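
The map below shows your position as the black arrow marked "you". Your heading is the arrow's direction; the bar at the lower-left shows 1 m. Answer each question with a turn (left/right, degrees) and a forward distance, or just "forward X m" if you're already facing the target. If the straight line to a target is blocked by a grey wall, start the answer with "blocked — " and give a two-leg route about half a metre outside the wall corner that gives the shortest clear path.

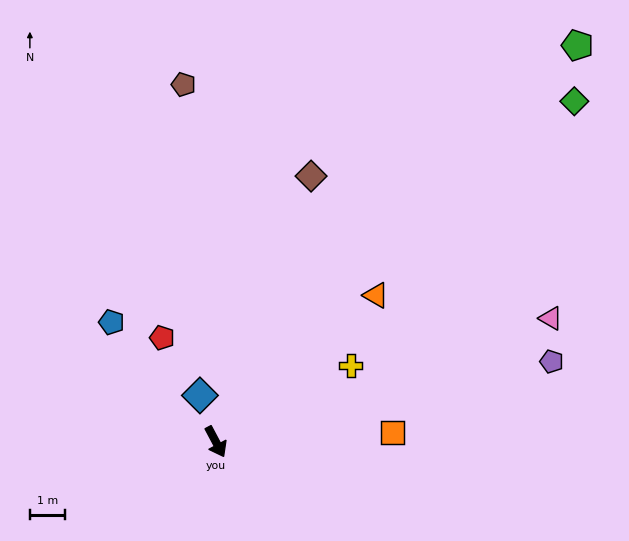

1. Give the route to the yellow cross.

turn left 92°, forward 4.4 m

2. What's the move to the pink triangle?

turn left 82°, forward 10.2 m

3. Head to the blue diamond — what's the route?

turn left 171°, forward 1.4 m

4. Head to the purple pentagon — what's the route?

turn left 75°, forward 9.8 m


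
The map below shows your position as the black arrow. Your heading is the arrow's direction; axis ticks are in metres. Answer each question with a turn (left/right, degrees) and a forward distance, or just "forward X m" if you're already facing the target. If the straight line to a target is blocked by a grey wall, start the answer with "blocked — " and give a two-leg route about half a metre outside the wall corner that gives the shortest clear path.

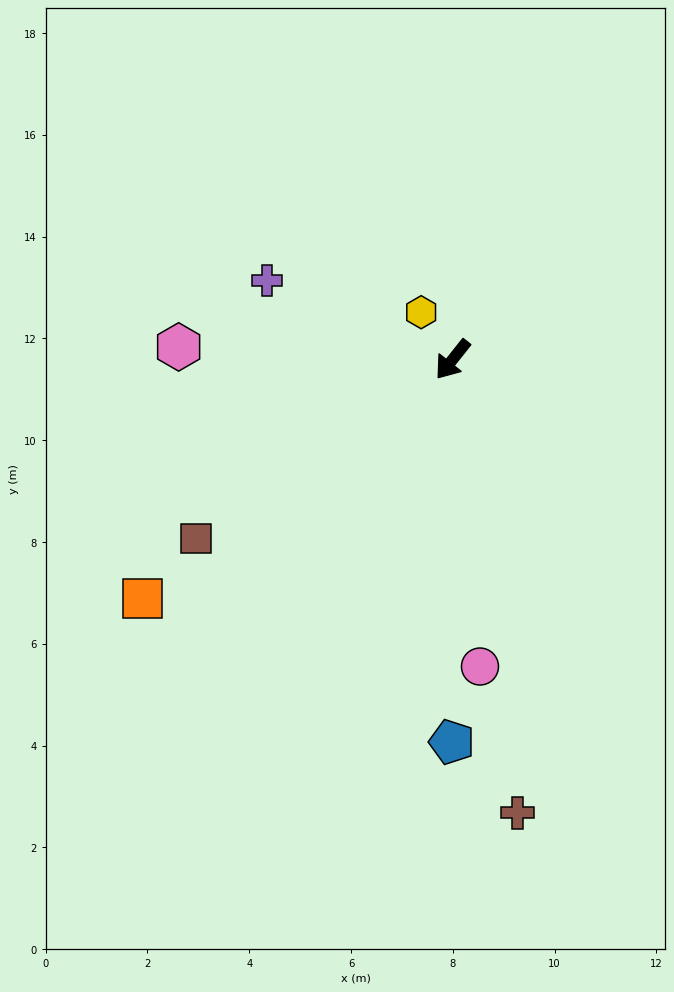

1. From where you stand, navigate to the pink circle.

turn left 44°, forward 6.1 m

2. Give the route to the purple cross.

turn right 75°, forward 4.0 m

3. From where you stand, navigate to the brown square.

turn right 17°, forward 6.1 m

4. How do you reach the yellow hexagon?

turn right 108°, forward 1.1 m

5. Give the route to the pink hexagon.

turn right 54°, forward 5.4 m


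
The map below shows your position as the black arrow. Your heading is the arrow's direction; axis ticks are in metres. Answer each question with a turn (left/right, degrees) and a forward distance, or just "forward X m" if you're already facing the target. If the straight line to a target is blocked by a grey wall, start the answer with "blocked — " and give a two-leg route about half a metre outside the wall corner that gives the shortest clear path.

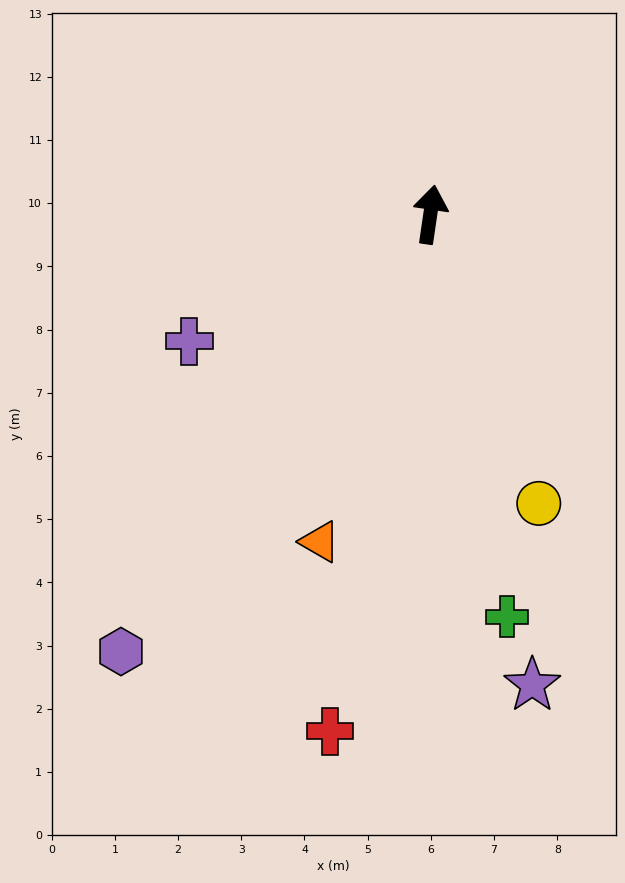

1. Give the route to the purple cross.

turn left 126°, forward 4.3 m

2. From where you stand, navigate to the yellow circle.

turn right 151°, forward 4.9 m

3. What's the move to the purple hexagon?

turn left 153°, forward 8.5 m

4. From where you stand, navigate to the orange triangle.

turn left 170°, forward 5.5 m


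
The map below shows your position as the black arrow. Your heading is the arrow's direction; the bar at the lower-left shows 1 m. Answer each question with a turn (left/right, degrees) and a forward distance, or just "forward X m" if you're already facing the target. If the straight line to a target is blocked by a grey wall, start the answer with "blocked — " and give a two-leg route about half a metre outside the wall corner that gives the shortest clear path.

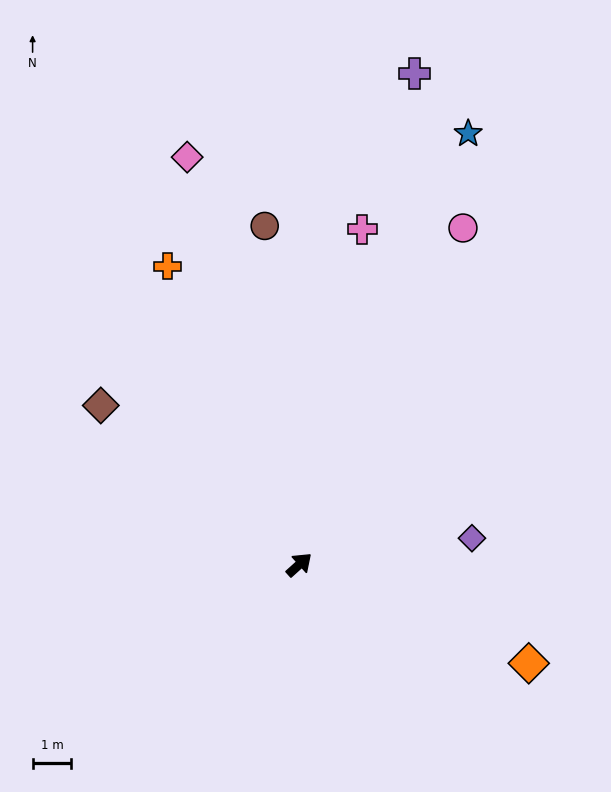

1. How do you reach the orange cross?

turn left 72°, forward 8.4 m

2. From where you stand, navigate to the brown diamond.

turn left 99°, forward 6.6 m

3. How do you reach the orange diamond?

turn right 65°, forward 6.4 m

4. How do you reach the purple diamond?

turn right 33°, forward 4.5 m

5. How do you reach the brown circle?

turn left 54°, forward 8.8 m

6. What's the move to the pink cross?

turn left 37°, forward 8.8 m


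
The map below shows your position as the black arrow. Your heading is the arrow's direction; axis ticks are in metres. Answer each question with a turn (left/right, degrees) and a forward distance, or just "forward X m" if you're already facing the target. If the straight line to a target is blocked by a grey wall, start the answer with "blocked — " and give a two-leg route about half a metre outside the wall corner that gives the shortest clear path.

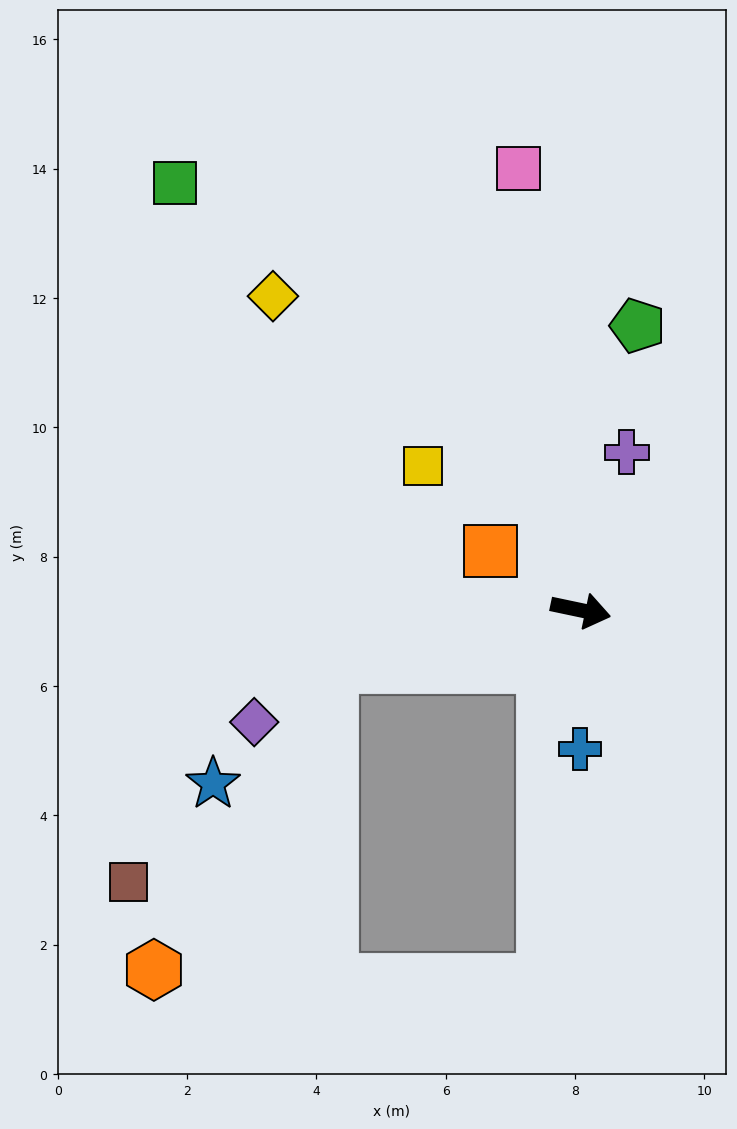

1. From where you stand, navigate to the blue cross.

turn right 79°, forward 2.1 m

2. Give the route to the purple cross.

turn left 86°, forward 2.5 m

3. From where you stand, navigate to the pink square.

turn left 110°, forward 6.9 m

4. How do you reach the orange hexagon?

blocked — turn right 155°, forward 4.0 m, then turn left 47°, forward 5.4 m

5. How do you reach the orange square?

turn left 159°, forward 1.7 m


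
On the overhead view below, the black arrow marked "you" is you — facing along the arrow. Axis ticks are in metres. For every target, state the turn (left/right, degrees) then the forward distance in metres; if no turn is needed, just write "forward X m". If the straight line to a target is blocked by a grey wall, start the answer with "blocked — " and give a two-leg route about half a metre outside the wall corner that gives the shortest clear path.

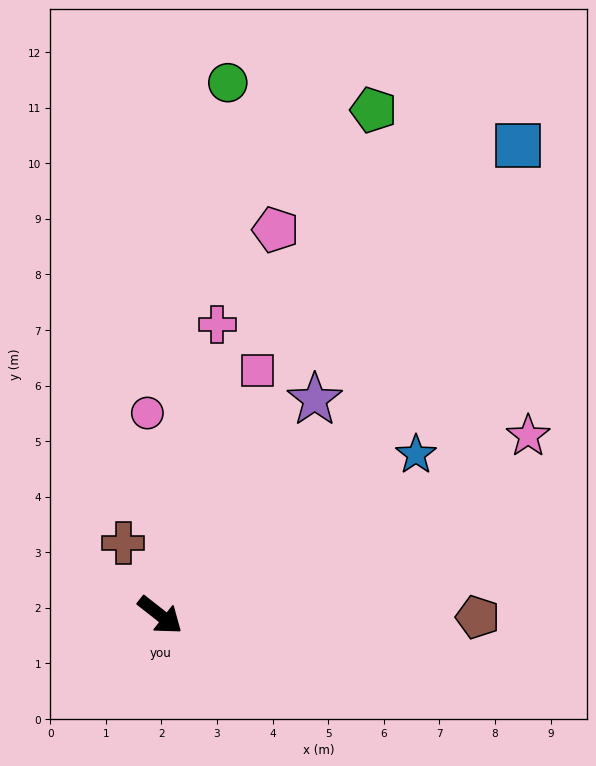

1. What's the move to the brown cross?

turn left 155°, forward 1.5 m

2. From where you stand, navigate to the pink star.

turn left 64°, forward 7.4 m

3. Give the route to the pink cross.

turn left 117°, forward 5.3 m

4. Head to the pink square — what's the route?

turn left 106°, forward 4.7 m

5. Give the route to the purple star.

turn left 92°, forward 4.8 m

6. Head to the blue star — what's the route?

turn left 70°, forward 5.4 m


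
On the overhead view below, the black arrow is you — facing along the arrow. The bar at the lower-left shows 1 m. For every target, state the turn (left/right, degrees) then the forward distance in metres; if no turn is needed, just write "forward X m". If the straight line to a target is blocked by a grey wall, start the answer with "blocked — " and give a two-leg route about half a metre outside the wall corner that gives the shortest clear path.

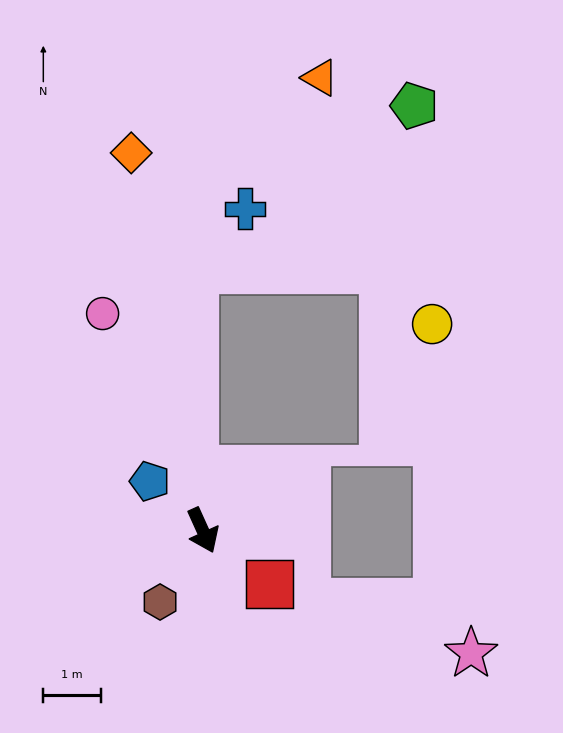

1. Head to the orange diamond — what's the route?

turn left 166°, forward 6.7 m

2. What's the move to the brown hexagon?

turn right 55°, forward 1.5 m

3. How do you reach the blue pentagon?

turn right 157°, forward 1.3 m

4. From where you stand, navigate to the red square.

turn left 27°, forward 1.5 m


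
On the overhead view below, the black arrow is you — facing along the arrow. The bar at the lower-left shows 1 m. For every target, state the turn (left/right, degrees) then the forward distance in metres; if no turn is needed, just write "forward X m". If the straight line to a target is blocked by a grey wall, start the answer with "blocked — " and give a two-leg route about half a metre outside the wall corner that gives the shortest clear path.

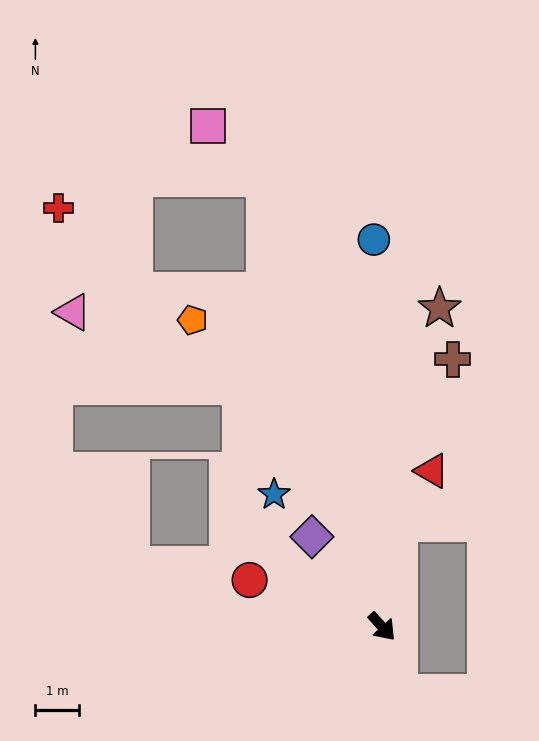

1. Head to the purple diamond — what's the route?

turn left 176°, forward 2.6 m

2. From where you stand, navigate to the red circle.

turn right 152°, forward 3.2 m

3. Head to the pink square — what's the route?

blocked — turn left 152°, forward 10.7 m, then turn left 32°, forward 1.8 m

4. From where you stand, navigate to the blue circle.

turn left 139°, forward 8.9 m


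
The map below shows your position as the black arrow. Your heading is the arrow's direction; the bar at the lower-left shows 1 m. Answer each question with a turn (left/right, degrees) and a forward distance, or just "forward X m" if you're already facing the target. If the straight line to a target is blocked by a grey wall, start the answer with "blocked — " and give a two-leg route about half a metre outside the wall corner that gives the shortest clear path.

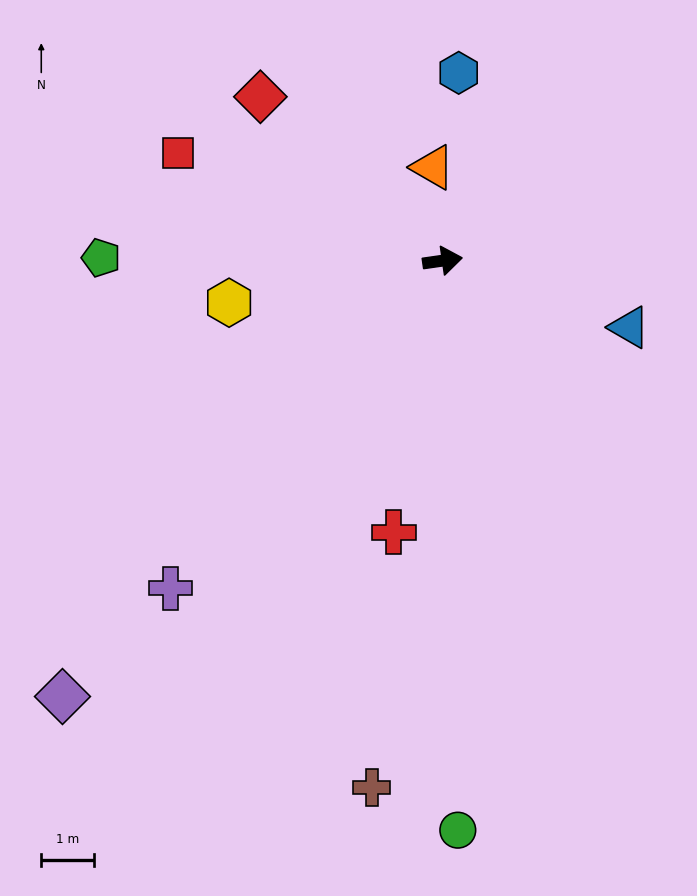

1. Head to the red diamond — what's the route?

turn left 130°, forward 4.6 m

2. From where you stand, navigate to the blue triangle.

turn right 28°, forward 3.8 m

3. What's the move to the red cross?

turn right 108°, forward 5.2 m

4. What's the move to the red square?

turn left 150°, forward 5.4 m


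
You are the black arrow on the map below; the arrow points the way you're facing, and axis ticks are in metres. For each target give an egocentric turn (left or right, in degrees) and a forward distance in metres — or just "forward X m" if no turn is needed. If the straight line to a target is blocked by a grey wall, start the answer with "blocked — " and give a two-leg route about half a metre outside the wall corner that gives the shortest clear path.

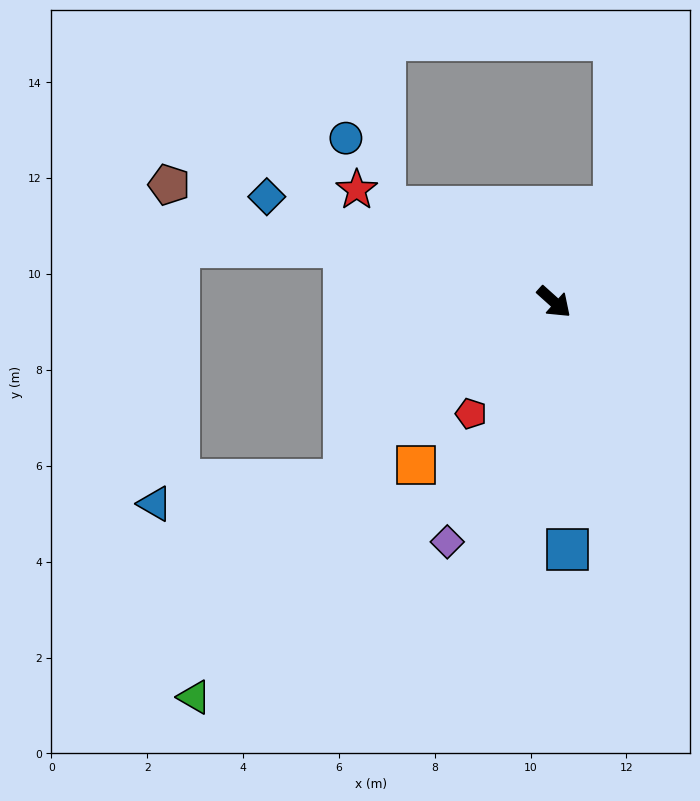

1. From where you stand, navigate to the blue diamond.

turn right 158°, forward 6.4 m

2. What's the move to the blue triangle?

blocked — turn right 98°, forward 5.7 m, then turn right 33°, forward 4.0 m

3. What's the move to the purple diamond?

turn right 72°, forward 5.5 m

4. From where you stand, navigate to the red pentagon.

turn right 85°, forward 2.9 m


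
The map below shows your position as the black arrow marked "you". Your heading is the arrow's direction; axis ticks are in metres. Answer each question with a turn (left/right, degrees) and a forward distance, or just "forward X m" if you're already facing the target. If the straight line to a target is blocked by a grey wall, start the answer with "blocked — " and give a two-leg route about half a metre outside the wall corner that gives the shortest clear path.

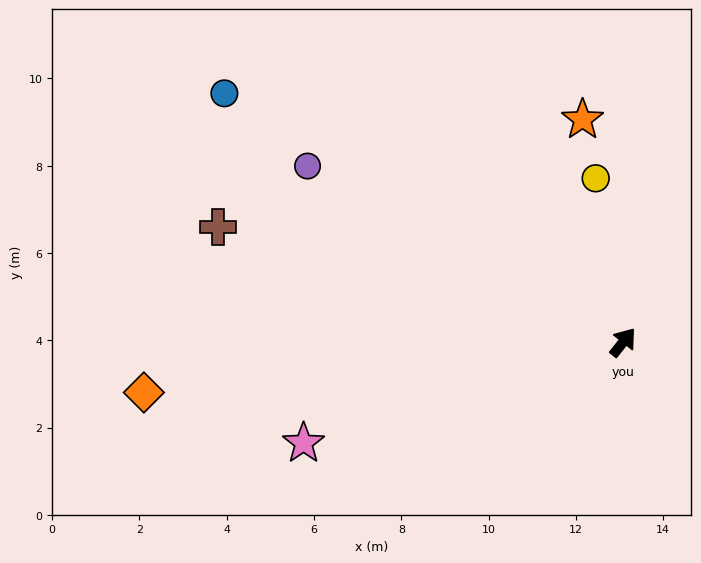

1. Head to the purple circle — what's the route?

turn left 99°, forward 8.3 m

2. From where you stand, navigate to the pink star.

turn left 146°, forward 7.7 m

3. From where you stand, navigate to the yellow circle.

turn left 48°, forward 3.8 m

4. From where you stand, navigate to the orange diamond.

turn left 134°, forward 11.0 m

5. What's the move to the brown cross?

turn left 113°, forward 9.6 m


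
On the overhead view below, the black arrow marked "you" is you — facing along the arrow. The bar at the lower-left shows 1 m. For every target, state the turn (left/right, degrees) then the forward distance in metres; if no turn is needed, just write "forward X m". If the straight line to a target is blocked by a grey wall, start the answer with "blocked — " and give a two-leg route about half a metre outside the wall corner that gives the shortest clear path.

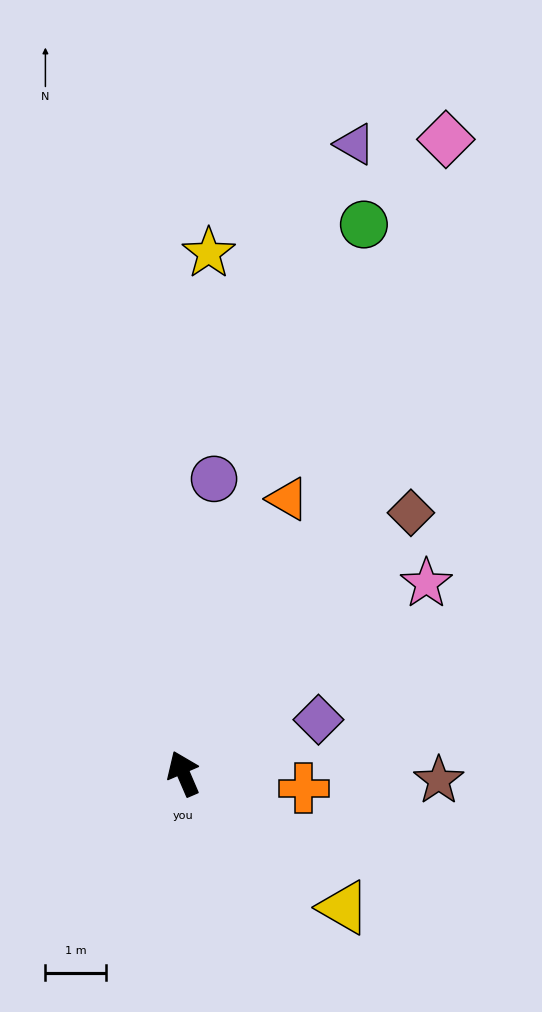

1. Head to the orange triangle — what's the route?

turn right 44°, forward 4.8 m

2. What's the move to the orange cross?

turn right 120°, forward 2.0 m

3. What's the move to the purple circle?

turn right 29°, forward 4.9 m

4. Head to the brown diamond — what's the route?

turn right 64°, forward 5.7 m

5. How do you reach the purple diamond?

turn right 92°, forward 2.4 m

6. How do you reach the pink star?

turn right 75°, forward 5.1 m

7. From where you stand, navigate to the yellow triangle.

turn right 153°, forward 3.4 m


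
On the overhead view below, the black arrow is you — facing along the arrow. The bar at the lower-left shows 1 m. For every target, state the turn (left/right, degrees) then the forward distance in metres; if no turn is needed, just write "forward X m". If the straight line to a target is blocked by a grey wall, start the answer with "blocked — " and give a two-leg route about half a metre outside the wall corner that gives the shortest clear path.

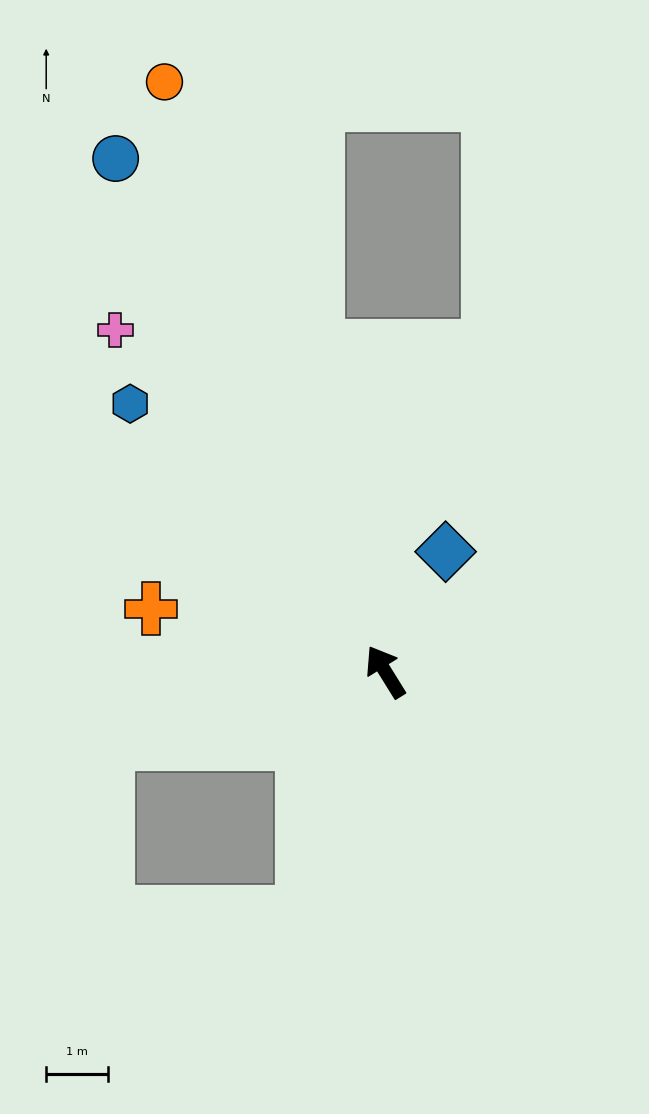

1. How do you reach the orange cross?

turn left 43°, forward 3.9 m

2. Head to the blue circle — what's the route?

turn right 4°, forward 9.4 m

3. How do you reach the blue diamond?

turn right 58°, forward 2.2 m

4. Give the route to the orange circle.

turn right 11°, forward 10.2 m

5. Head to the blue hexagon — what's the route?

turn left 12°, forward 6.0 m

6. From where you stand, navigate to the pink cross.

turn left 7°, forward 7.0 m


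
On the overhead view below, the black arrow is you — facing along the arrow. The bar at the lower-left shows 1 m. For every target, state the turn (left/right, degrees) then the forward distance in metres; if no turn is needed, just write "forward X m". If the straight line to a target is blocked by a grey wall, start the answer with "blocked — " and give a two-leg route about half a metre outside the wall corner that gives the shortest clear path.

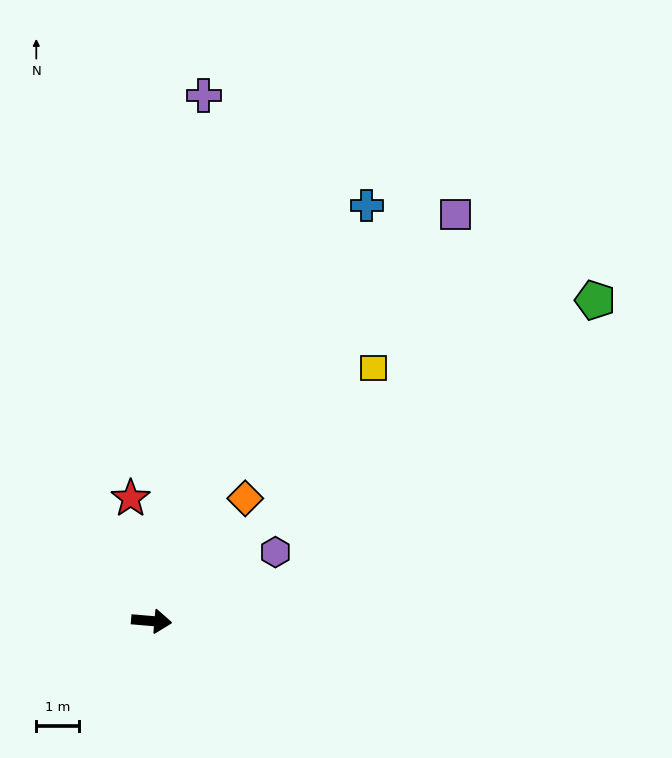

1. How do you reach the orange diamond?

turn left 57°, forward 3.6 m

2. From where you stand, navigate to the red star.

turn left 105°, forward 2.9 m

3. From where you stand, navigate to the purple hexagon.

turn left 34°, forward 3.3 m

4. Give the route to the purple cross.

turn left 89°, forward 12.3 m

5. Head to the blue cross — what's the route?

turn left 67°, forward 10.9 m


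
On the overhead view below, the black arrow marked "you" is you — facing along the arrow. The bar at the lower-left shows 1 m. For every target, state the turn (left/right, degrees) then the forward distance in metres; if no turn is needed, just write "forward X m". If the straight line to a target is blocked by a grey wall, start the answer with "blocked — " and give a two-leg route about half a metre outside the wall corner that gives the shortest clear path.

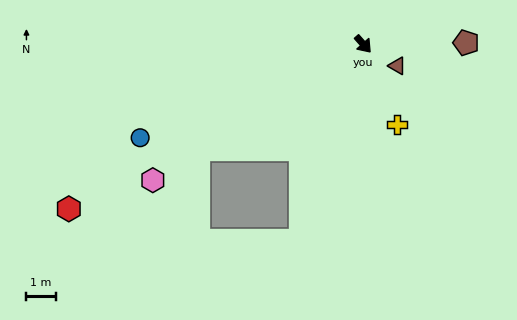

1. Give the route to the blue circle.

turn right 109°, forward 8.3 m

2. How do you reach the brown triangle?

turn left 16°, forward 1.4 m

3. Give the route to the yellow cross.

turn right 19°, forward 3.0 m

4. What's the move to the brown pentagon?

turn left 49°, forward 3.5 m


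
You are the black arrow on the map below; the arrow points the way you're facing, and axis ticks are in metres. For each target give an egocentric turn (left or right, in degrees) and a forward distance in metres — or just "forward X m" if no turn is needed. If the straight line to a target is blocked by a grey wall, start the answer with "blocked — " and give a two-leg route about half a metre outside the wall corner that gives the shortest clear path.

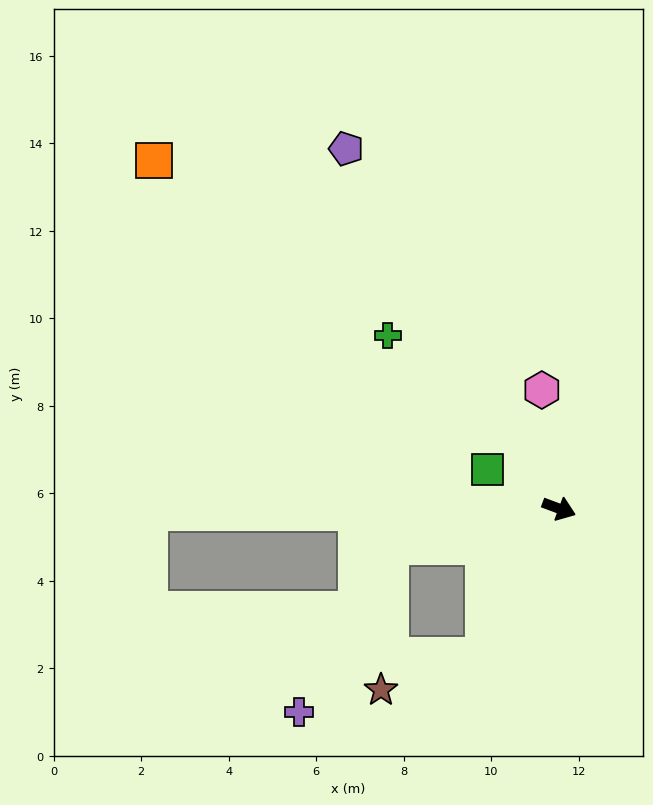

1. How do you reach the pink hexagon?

turn left 119°, forward 2.7 m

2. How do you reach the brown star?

blocked — turn right 97°, forward 3.8 m, then turn right 44°, forward 2.5 m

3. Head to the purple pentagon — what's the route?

turn left 141°, forward 9.6 m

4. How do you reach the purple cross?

blocked — turn right 147°, forward 3.9 m, then turn left 49°, forward 4.3 m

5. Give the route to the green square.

turn left 172°, forward 1.9 m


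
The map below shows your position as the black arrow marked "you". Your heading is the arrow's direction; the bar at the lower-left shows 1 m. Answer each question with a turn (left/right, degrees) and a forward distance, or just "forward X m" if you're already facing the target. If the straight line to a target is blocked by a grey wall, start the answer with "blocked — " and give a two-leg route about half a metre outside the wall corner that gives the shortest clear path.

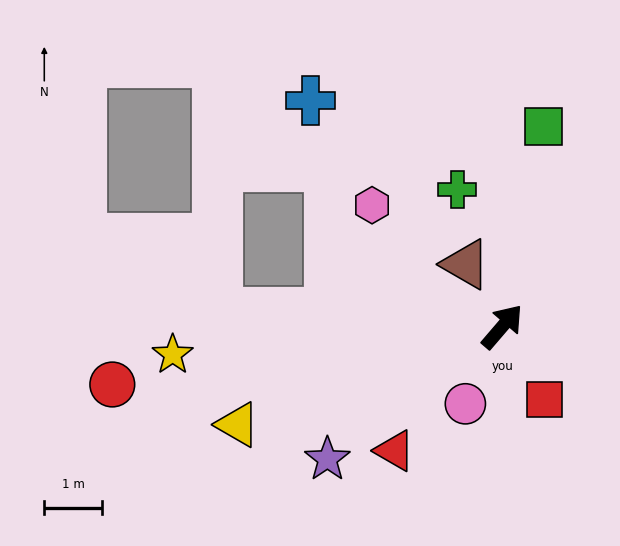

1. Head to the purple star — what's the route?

turn left 168°, forward 3.8 m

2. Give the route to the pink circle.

turn right 165°, forward 1.5 m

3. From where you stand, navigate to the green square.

turn left 29°, forward 3.5 m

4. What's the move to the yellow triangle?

turn left 151°, forward 4.9 m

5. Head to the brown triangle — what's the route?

turn left 71°, forward 1.2 m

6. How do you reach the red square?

turn right 109°, forward 1.5 m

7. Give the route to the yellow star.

turn left 136°, forward 5.7 m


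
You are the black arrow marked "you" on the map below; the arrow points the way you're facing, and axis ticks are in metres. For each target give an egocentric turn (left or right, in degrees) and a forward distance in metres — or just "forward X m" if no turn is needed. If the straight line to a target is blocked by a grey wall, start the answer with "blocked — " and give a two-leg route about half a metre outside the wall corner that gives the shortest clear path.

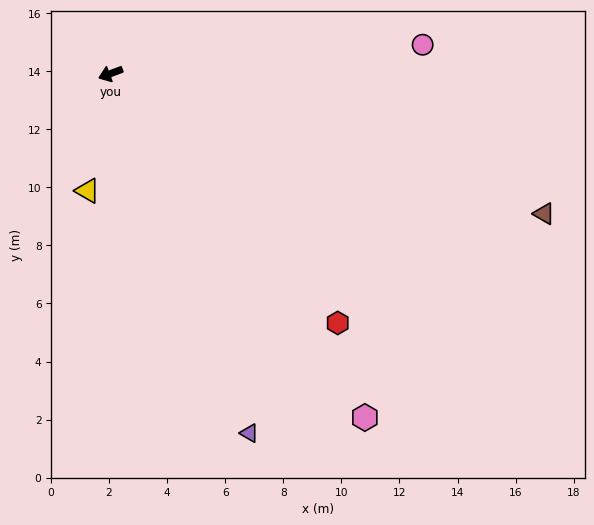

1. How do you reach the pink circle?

turn left 165°, forward 10.8 m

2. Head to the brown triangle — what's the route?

turn left 142°, forward 15.7 m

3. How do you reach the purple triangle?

turn left 91°, forward 13.3 m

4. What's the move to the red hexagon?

turn left 112°, forward 11.6 m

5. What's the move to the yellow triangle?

turn left 58°, forward 4.1 m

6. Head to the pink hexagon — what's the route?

turn left 106°, forward 14.7 m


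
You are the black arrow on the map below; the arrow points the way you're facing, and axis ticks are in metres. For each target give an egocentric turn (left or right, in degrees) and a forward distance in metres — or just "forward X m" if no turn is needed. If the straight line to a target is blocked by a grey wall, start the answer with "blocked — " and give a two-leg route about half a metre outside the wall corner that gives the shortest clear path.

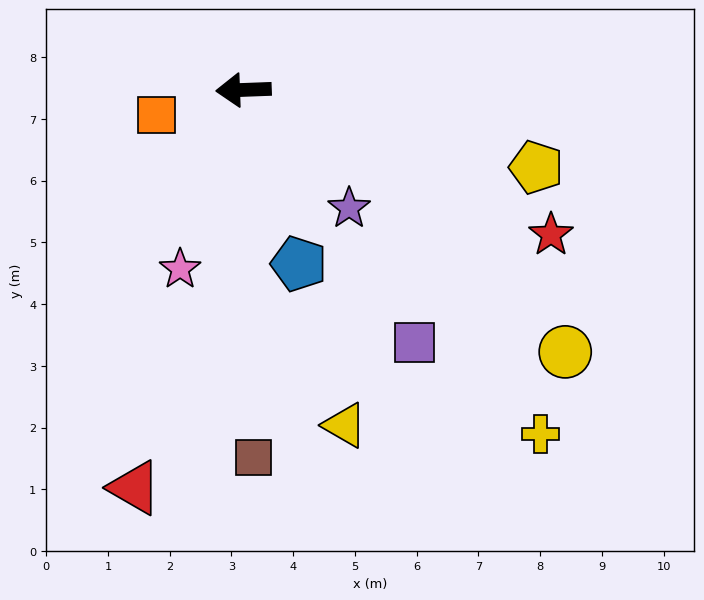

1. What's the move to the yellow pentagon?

turn left 163°, forward 4.9 m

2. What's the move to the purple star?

turn left 130°, forward 2.6 m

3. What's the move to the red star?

turn left 153°, forward 5.5 m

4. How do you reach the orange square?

turn left 14°, forward 1.5 m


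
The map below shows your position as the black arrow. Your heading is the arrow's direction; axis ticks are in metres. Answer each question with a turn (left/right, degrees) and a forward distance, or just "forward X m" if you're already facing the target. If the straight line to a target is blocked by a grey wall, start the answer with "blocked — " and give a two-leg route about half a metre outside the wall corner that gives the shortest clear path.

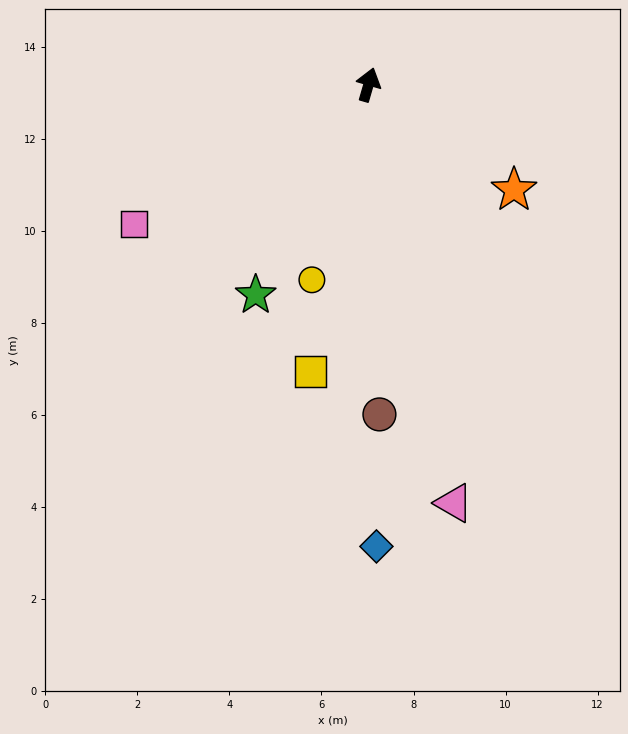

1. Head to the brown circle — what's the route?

turn right 162°, forward 7.2 m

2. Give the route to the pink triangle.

turn right 152°, forward 9.3 m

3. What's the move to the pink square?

turn left 137°, forward 5.9 m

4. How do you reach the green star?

turn left 168°, forward 5.2 m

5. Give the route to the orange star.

turn right 110°, forward 3.9 m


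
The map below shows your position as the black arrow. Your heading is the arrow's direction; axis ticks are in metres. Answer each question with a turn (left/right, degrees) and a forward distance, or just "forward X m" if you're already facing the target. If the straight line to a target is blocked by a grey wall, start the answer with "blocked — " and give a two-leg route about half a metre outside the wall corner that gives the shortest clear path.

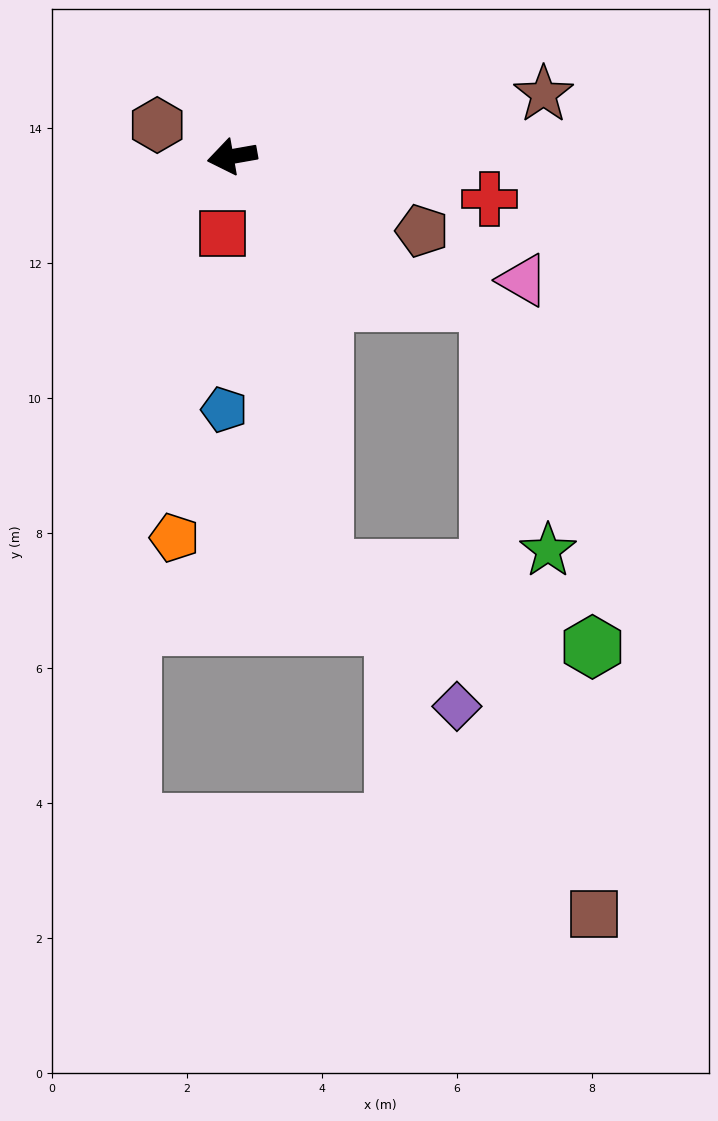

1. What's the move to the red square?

turn left 73°, forward 1.1 m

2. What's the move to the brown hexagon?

turn right 33°, forward 1.2 m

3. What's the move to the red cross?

turn left 161°, forward 3.9 m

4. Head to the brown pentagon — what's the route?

turn left 149°, forward 3.0 m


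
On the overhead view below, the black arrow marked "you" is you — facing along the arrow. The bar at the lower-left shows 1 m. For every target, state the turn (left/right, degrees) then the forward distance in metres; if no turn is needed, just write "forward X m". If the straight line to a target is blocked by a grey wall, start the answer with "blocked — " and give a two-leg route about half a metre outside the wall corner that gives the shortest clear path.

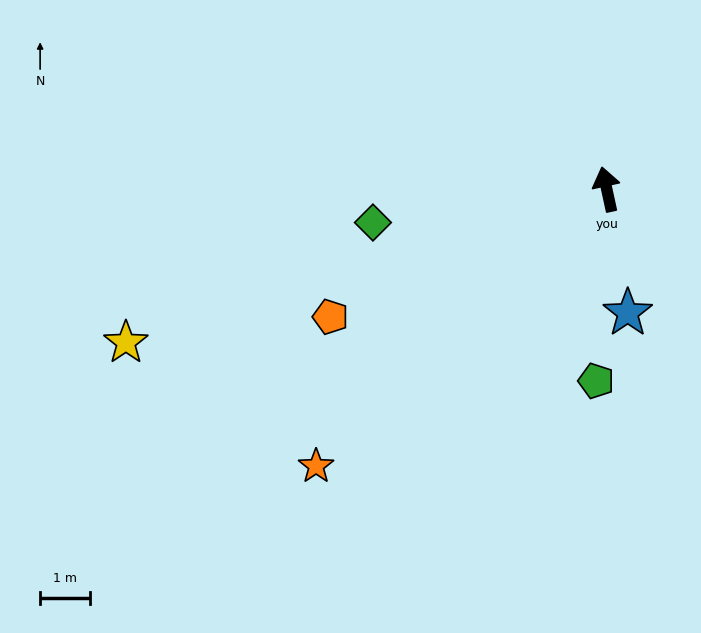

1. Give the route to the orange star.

turn left 121°, forward 8.0 m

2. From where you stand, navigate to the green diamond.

turn left 86°, forward 4.7 m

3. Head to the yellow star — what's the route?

turn left 95°, forward 10.0 m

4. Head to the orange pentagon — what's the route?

turn left 103°, forward 6.1 m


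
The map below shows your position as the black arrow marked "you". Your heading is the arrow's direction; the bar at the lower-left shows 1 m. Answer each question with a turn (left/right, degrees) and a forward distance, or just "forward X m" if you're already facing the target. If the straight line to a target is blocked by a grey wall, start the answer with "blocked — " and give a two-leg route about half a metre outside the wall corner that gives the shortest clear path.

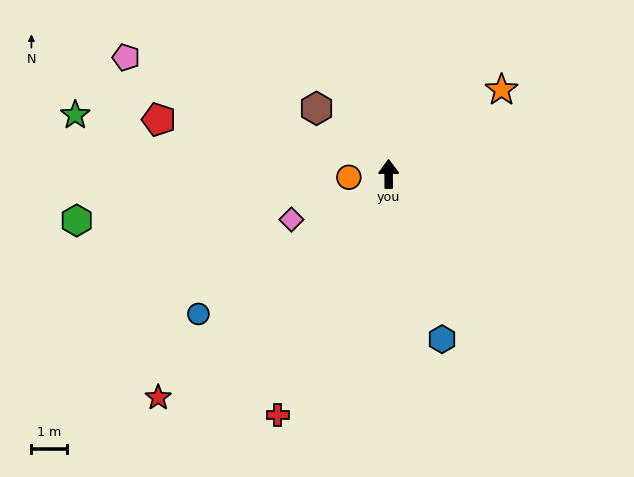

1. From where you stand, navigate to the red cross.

turn left 155°, forward 7.5 m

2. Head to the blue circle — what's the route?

turn left 126°, forward 6.7 m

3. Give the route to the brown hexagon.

turn left 47°, forward 2.7 m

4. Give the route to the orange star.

turn right 54°, forward 4.0 m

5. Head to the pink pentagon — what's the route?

turn left 66°, forward 8.1 m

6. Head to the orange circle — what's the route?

turn left 94°, forward 1.1 m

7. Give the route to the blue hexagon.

turn right 162°, forward 4.9 m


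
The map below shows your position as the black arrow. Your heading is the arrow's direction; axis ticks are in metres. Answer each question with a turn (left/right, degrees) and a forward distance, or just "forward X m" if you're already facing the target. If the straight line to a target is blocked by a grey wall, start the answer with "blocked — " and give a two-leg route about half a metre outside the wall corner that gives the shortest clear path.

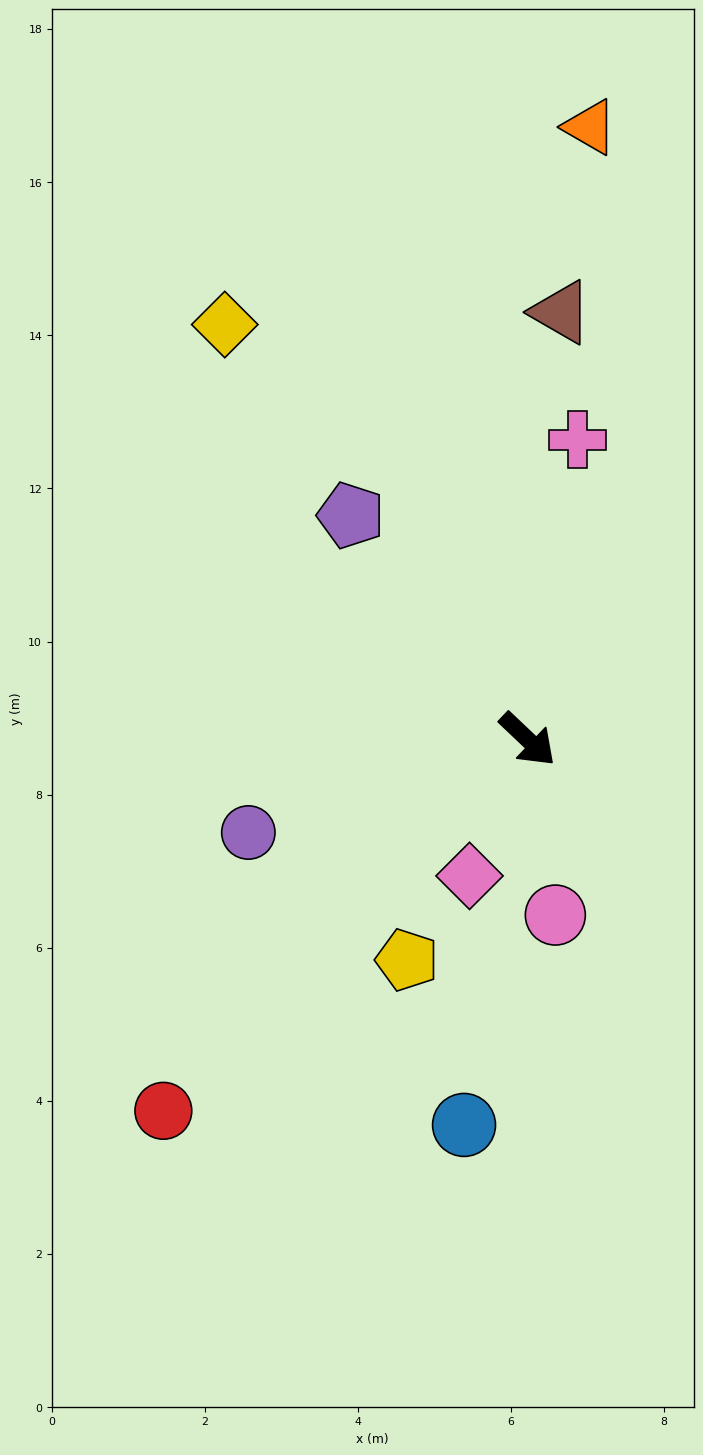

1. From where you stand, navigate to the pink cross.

turn left 124°, forward 4.0 m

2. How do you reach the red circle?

turn right 91°, forward 6.8 m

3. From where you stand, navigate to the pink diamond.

turn right 70°, forward 1.9 m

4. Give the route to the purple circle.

turn right 118°, forward 3.8 m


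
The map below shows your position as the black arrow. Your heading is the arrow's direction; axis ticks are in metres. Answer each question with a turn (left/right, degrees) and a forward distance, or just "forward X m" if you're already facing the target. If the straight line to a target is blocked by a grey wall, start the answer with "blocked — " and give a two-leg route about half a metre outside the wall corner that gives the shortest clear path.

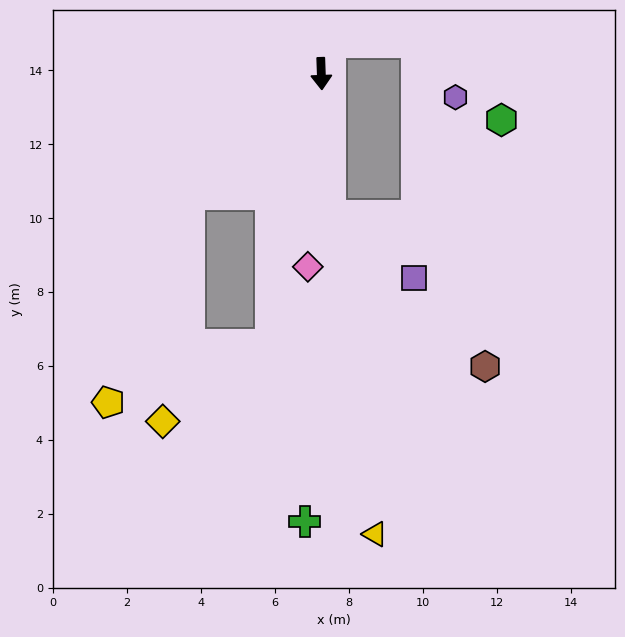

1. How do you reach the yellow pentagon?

blocked — turn right 50°, forward 4.8 m, then turn left 27°, forward 6.0 m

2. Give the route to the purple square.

blocked — forward 3.9 m, then turn left 52°, forward 2.8 m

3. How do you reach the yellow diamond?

blocked — turn right 50°, forward 4.8 m, then turn left 41°, forward 6.2 m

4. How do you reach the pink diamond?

turn right 6°, forward 5.2 m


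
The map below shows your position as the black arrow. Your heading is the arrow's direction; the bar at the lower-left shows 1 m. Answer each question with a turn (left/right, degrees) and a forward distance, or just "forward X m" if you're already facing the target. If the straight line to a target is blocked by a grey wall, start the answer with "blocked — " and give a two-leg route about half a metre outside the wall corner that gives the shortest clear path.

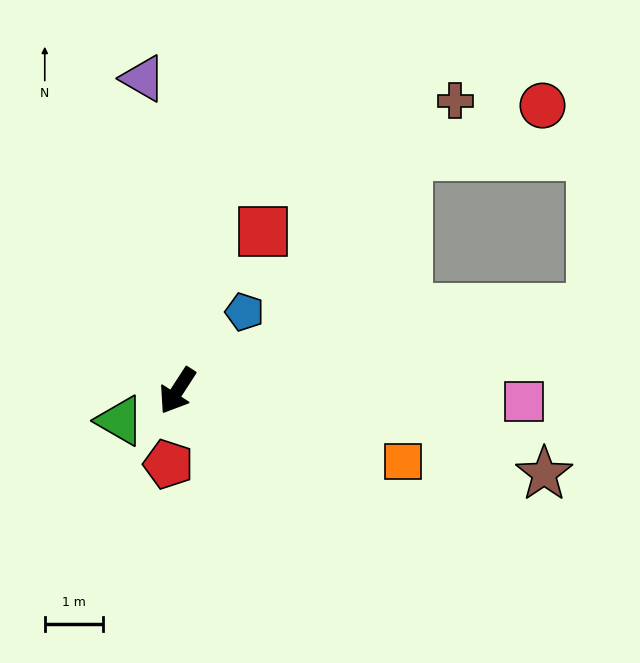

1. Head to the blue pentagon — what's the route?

turn left 172°, forward 1.8 m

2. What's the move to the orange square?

turn left 106°, forward 4.1 m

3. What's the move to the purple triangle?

turn right 141°, forward 5.4 m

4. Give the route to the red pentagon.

turn left 26°, forward 1.3 m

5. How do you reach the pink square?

turn left 121°, forward 6.0 m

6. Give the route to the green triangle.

turn right 29°, forward 1.1 m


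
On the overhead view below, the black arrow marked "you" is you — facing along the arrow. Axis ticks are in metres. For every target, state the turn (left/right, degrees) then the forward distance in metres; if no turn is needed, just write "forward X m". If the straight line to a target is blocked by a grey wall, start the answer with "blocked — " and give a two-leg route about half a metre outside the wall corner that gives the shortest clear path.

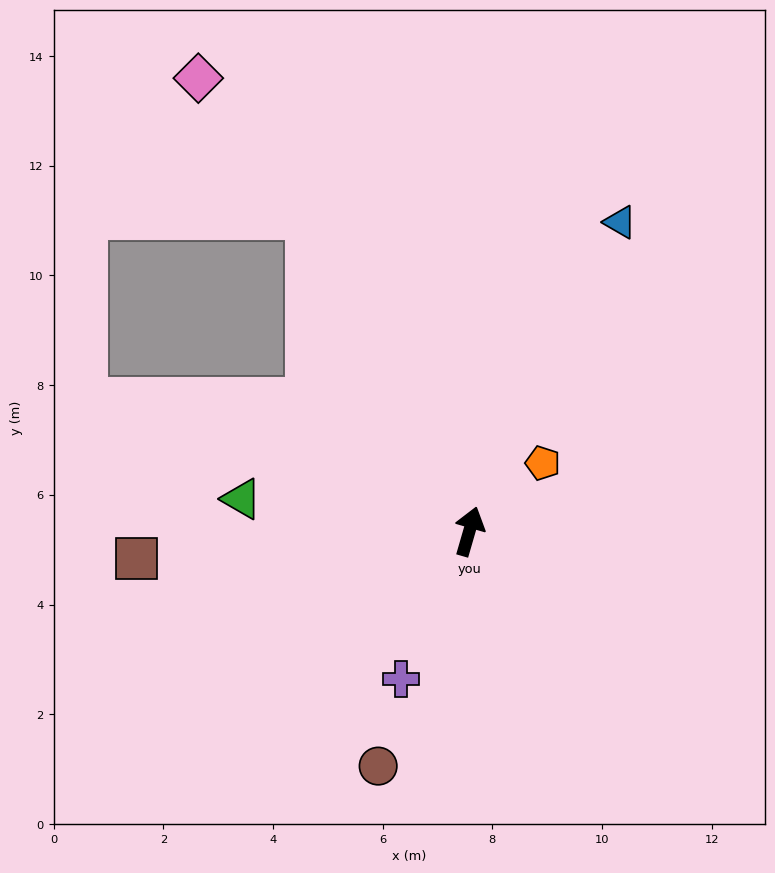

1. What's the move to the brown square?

turn left 111°, forward 6.1 m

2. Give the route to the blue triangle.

turn right 10°, forward 6.3 m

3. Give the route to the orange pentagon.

turn right 31°, forward 1.8 m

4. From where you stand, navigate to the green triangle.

turn left 98°, forward 4.2 m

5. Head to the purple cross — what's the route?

turn left 171°, forward 3.0 m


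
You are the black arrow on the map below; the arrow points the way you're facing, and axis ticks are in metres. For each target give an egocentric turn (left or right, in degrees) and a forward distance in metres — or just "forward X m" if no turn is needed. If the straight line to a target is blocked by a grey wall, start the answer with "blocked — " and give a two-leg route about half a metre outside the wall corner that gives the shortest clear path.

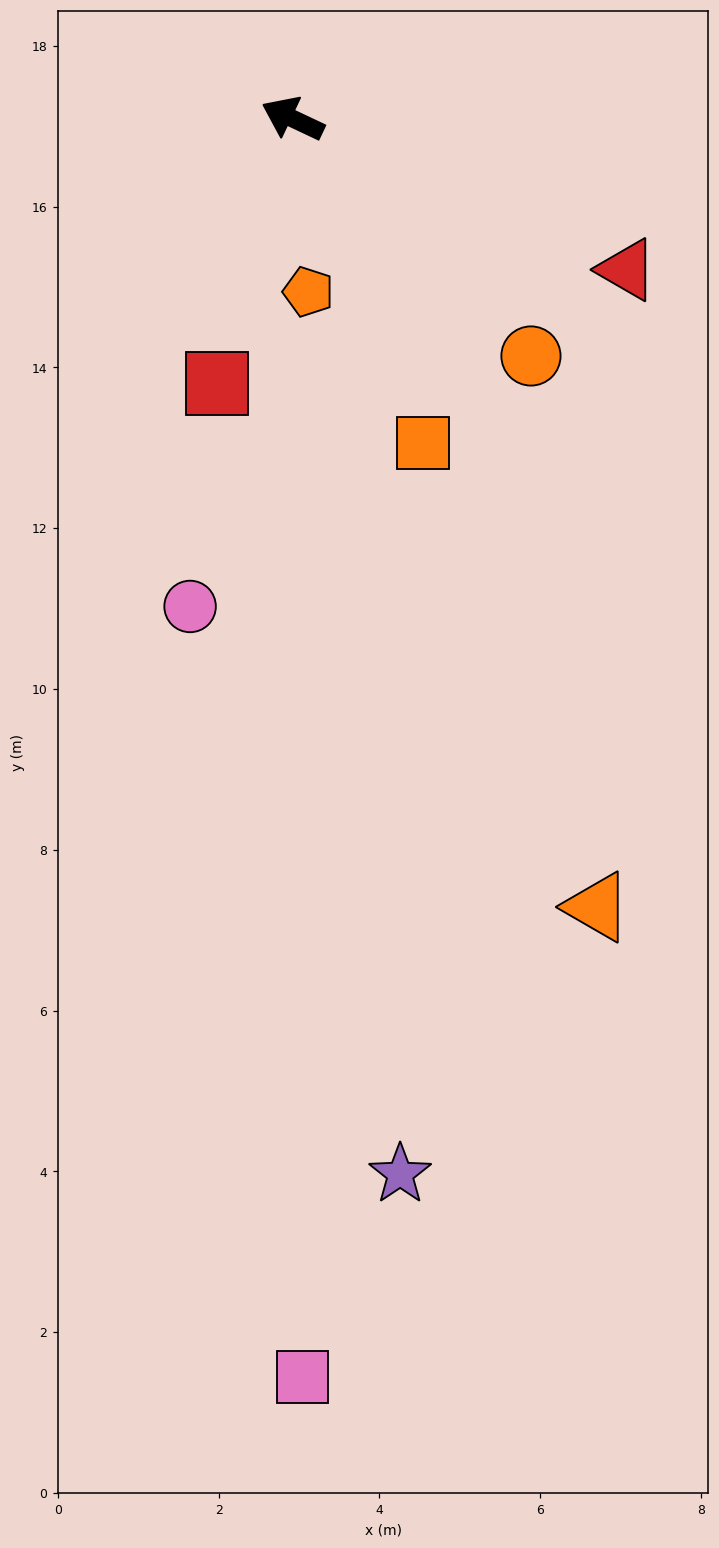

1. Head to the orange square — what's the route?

turn left 137°, forward 4.3 m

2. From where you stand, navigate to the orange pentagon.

turn left 120°, forward 2.2 m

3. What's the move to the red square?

turn left 99°, forward 3.4 m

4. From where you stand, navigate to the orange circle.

turn left 160°, forward 4.2 m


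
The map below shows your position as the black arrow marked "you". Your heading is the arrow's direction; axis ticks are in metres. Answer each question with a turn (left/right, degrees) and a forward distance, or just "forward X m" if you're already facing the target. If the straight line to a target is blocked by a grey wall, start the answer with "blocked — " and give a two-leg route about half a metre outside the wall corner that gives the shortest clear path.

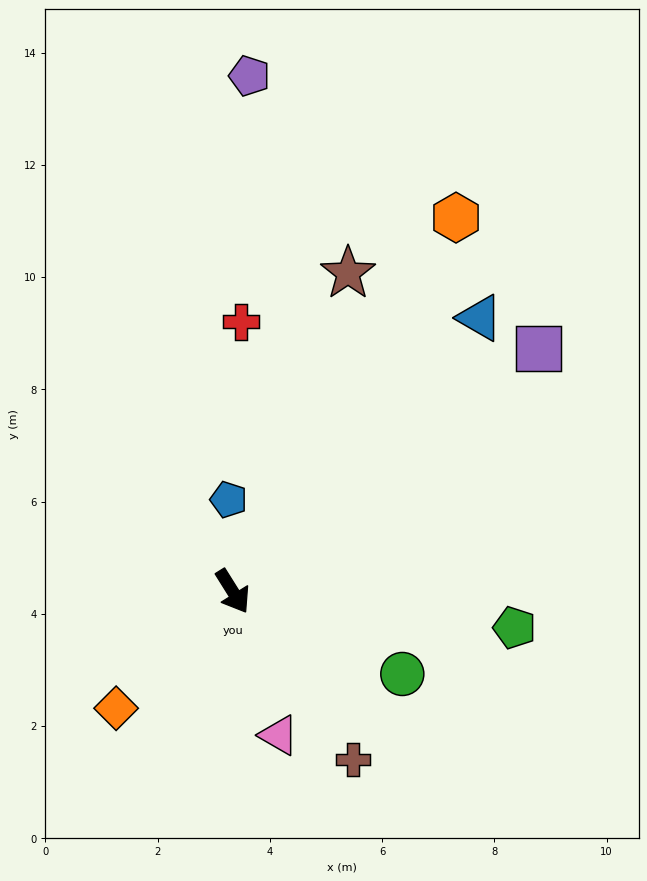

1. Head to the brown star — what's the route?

turn left 128°, forward 6.0 m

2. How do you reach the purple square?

turn left 96°, forward 7.0 m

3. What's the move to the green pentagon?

turn left 51°, forward 5.1 m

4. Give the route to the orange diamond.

turn right 77°, forward 2.9 m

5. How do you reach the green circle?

turn left 32°, forward 3.4 m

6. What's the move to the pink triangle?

turn right 14°, forward 2.7 m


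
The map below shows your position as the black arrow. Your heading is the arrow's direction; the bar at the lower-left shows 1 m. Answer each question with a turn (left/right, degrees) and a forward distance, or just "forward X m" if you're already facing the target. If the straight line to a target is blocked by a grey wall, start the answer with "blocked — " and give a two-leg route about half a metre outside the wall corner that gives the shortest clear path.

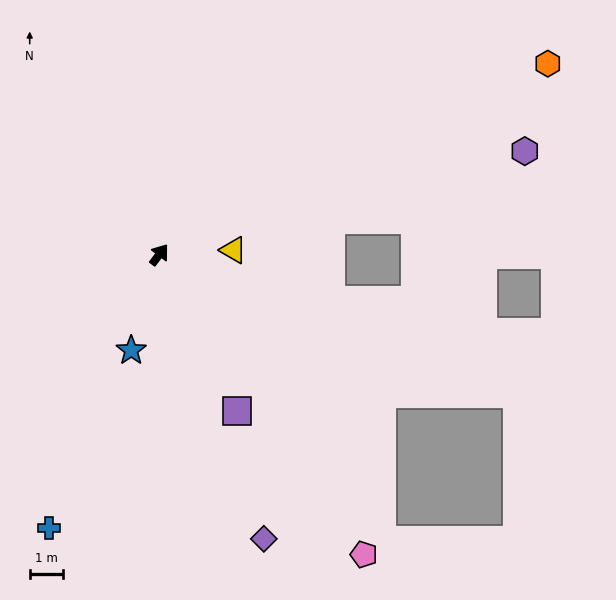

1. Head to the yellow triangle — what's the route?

turn right 49°, forward 2.2 m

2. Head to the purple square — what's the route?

turn right 117°, forward 5.2 m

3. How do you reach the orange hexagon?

turn right 27°, forward 12.9 m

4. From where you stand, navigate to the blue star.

turn right 159°, forward 3.0 m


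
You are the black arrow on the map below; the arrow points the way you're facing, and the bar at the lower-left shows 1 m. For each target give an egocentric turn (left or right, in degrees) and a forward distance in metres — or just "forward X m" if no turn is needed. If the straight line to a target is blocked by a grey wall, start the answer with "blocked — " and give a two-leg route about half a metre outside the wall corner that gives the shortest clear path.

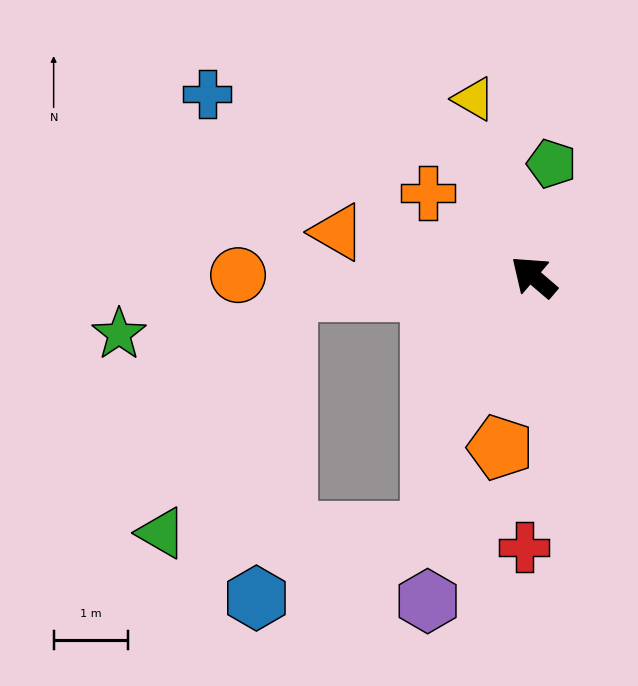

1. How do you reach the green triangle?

blocked — turn left 43°, forward 3.3 m, then turn left 61°, forward 3.7 m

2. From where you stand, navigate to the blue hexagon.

blocked — turn left 43°, forward 3.3 m, then turn left 82°, forward 4.2 m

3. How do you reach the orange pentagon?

turn left 119°, forward 2.3 m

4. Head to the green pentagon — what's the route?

turn right 58°, forward 1.5 m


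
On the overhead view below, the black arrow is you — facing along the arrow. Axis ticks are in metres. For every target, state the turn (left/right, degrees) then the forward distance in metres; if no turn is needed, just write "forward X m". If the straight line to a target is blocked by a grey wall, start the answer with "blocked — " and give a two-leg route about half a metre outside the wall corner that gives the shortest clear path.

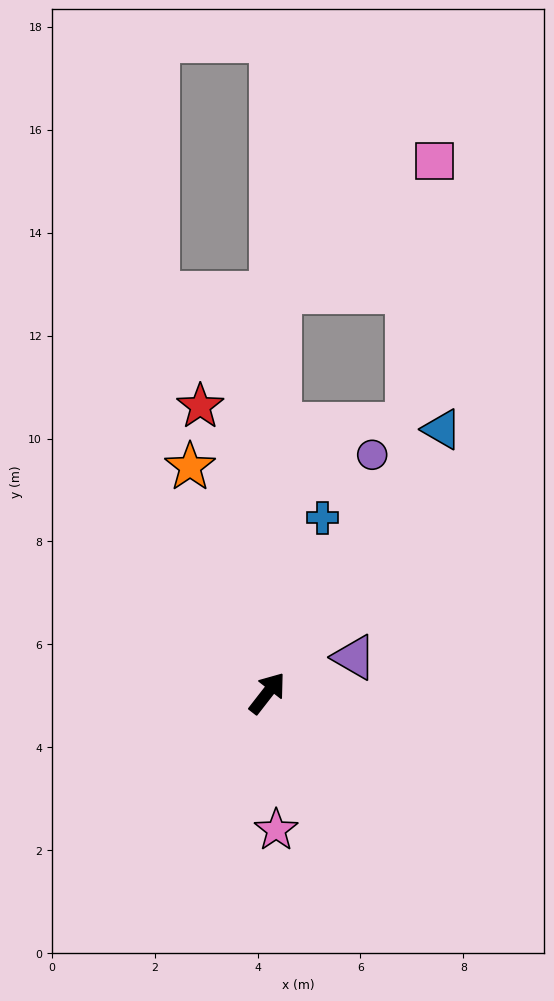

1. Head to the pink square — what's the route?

blocked — turn left 36°, forward 7.8 m, then turn right 48°, forward 3.9 m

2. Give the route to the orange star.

turn left 57°, forward 4.6 m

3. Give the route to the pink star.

turn right 138°, forward 2.7 m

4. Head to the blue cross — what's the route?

turn left 20°, forward 3.6 m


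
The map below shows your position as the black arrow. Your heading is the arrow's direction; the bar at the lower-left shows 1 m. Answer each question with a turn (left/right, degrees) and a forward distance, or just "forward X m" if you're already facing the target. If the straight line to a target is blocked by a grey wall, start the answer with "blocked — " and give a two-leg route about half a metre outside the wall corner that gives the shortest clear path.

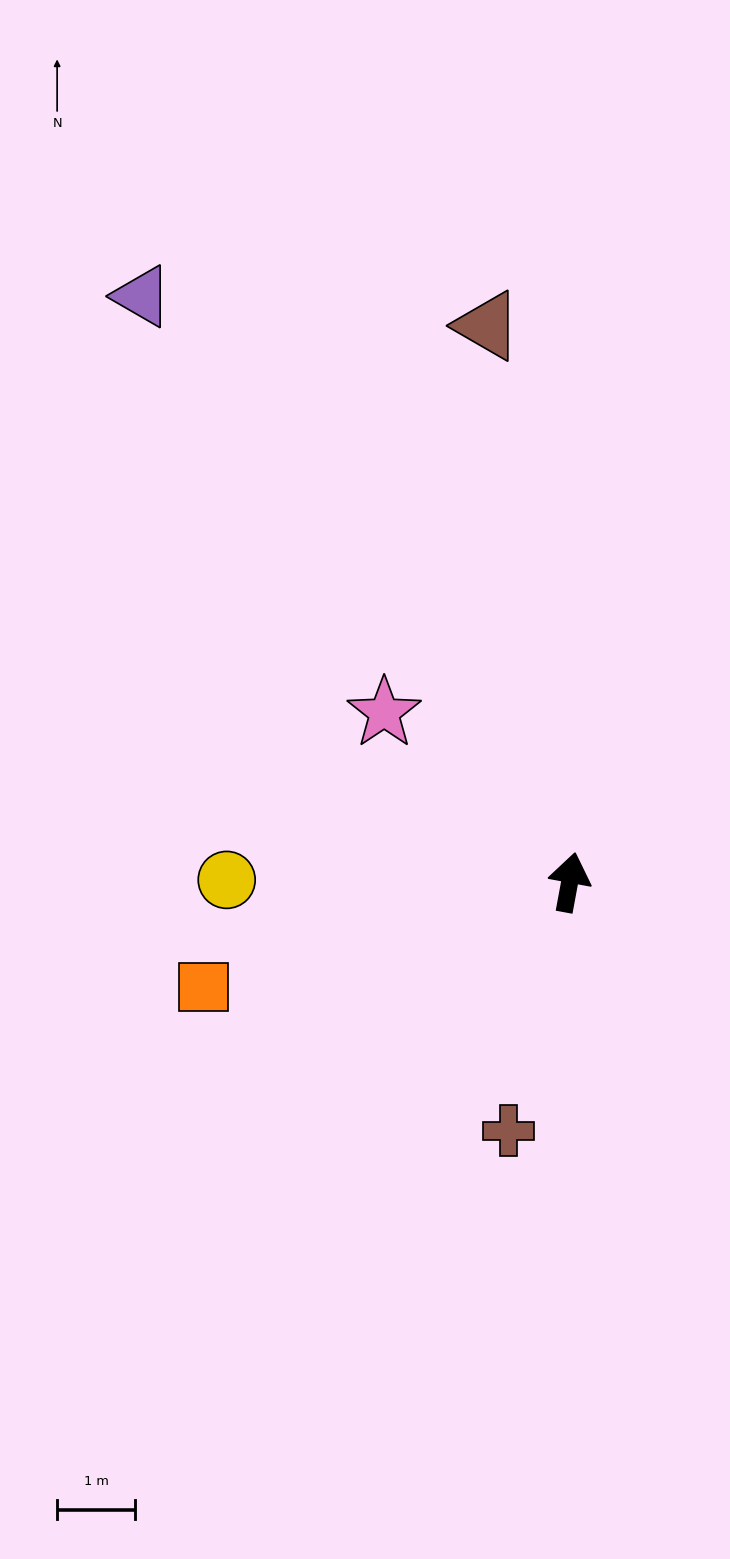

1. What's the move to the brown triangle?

turn left 19°, forward 7.2 m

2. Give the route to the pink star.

turn left 58°, forward 3.2 m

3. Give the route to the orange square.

turn left 116°, forward 4.9 m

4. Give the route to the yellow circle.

turn left 100°, forward 4.4 m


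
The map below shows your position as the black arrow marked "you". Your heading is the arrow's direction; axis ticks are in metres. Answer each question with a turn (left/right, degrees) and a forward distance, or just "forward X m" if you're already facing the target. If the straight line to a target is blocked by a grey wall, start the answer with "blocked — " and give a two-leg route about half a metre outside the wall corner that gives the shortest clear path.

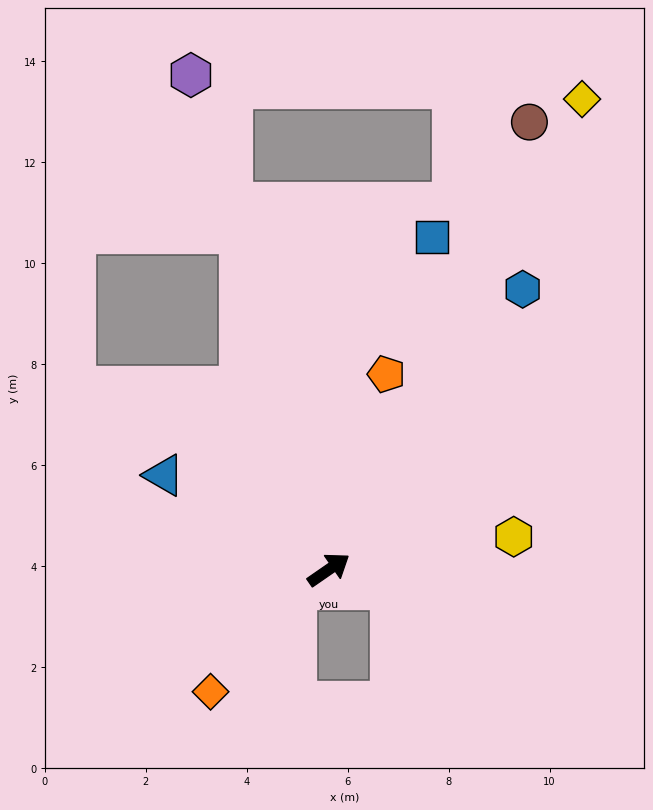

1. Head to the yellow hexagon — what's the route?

turn right 25°, forward 3.7 m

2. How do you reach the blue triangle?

turn left 116°, forward 3.8 m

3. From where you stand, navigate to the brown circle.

turn left 31°, forward 9.7 m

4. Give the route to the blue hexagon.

turn left 21°, forward 6.8 m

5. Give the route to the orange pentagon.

turn left 39°, forward 4.0 m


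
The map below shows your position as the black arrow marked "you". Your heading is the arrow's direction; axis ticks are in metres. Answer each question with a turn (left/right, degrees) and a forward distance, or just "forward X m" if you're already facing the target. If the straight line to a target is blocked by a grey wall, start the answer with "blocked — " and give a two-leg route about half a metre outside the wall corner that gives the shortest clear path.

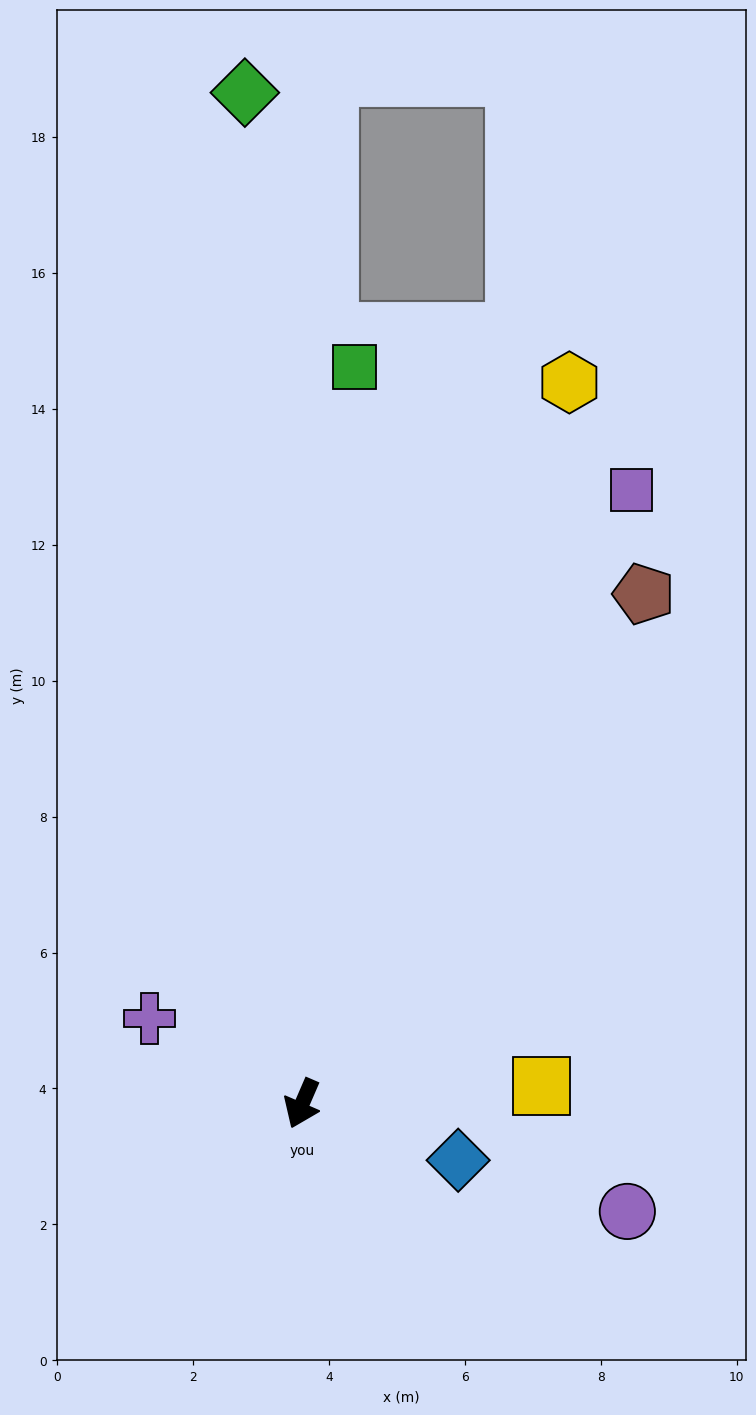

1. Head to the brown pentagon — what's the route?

turn left 170°, forward 9.0 m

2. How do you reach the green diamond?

turn right 153°, forward 14.9 m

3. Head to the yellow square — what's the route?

turn left 118°, forward 3.5 m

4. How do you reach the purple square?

turn left 175°, forward 10.2 m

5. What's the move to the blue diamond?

turn left 93°, forward 2.4 m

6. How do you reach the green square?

turn right 161°, forward 10.9 m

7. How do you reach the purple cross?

turn right 96°, forward 2.6 m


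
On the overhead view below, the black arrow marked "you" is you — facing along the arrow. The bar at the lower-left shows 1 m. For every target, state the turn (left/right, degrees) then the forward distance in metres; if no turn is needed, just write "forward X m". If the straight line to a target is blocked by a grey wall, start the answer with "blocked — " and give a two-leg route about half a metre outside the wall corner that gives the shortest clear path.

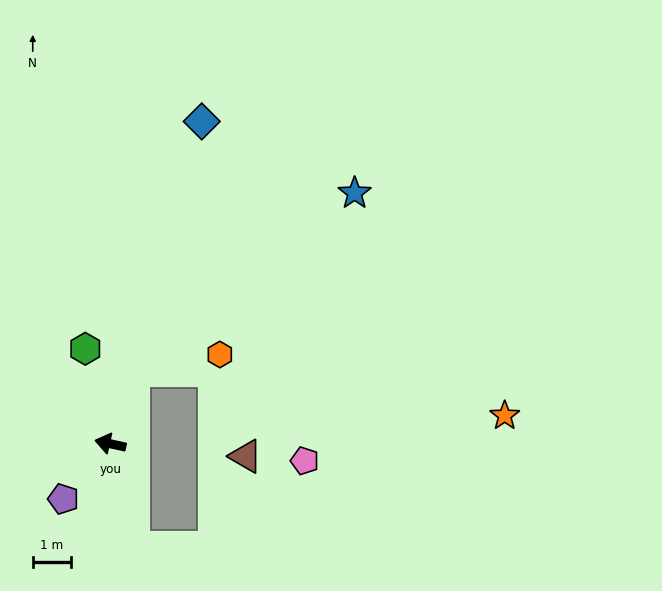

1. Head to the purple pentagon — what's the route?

turn left 62°, forward 1.9 m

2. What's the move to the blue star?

blocked — turn right 95°, forward 2.0 m, then turn right 34°, forward 7.3 m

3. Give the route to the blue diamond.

turn right 93°, forward 8.7 m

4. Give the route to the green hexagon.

turn right 63°, forward 2.6 m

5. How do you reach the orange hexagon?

blocked — turn right 95°, forward 2.0 m, then turn right 62°, forward 2.3 m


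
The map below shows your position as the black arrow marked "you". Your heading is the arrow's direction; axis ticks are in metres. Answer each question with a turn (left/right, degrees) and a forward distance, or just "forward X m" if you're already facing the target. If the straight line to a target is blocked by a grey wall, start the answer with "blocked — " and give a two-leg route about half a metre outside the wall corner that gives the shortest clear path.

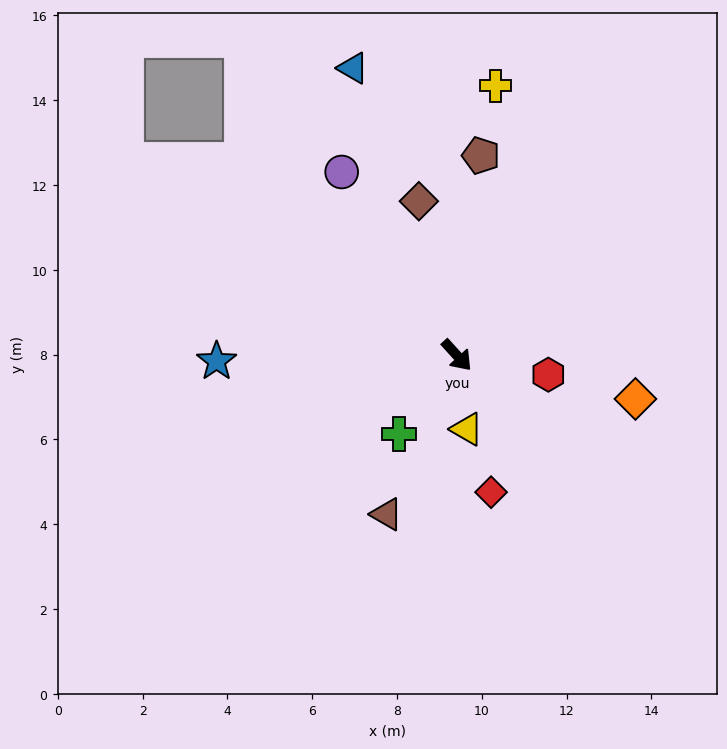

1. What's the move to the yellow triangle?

turn right 35°, forward 1.8 m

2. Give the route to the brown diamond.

turn left 152°, forward 3.7 m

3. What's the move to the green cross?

turn right 79°, forward 2.3 m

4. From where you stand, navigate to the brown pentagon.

turn left 131°, forward 4.7 m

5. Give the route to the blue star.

turn right 131°, forward 5.7 m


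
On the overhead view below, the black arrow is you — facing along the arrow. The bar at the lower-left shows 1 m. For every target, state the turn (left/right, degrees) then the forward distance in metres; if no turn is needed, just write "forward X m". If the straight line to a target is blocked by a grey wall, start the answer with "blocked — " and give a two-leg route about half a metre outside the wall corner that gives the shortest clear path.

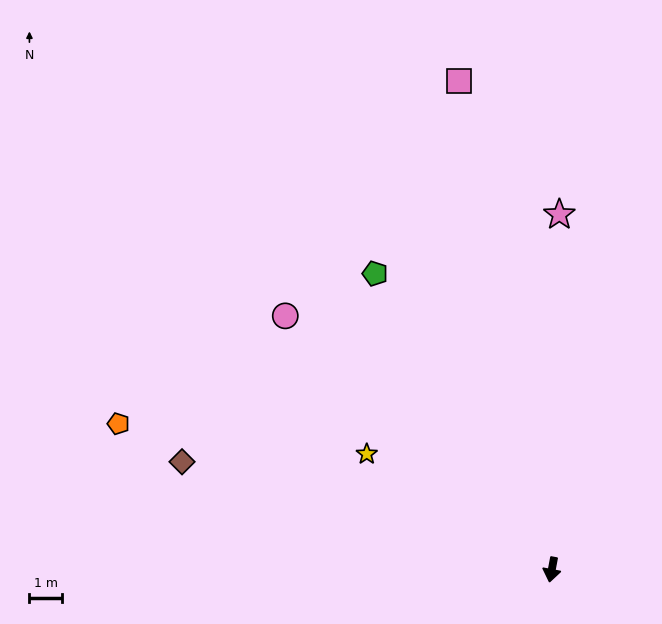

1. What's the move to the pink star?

turn right 171°, forward 11.0 m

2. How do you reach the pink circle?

turn right 123°, forward 11.4 m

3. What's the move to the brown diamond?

turn right 96°, forward 11.9 m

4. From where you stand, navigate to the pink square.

turn right 159°, forward 15.4 m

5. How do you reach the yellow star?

turn right 111°, forward 6.7 m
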